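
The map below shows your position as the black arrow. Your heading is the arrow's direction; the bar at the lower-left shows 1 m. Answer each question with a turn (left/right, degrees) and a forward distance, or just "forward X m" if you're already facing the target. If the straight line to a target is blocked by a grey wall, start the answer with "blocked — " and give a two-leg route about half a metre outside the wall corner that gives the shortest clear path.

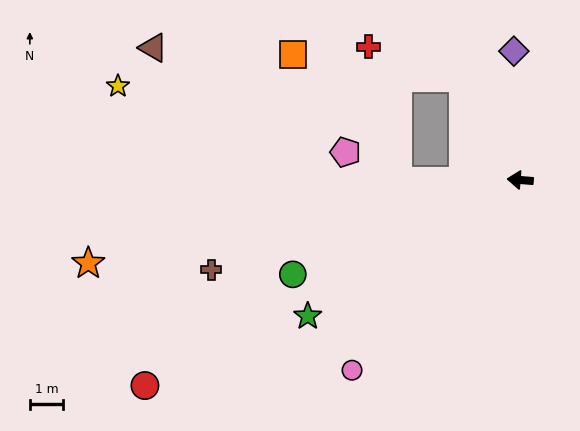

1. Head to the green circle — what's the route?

turn left 27°, forward 7.4 m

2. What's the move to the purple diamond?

turn right 83°, forward 3.9 m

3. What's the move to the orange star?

turn left 16°, forward 13.2 m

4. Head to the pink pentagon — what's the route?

blocked — turn left 5°, forward 3.7 m, then turn right 29°, forward 1.8 m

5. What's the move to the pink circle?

turn left 53°, forward 7.6 m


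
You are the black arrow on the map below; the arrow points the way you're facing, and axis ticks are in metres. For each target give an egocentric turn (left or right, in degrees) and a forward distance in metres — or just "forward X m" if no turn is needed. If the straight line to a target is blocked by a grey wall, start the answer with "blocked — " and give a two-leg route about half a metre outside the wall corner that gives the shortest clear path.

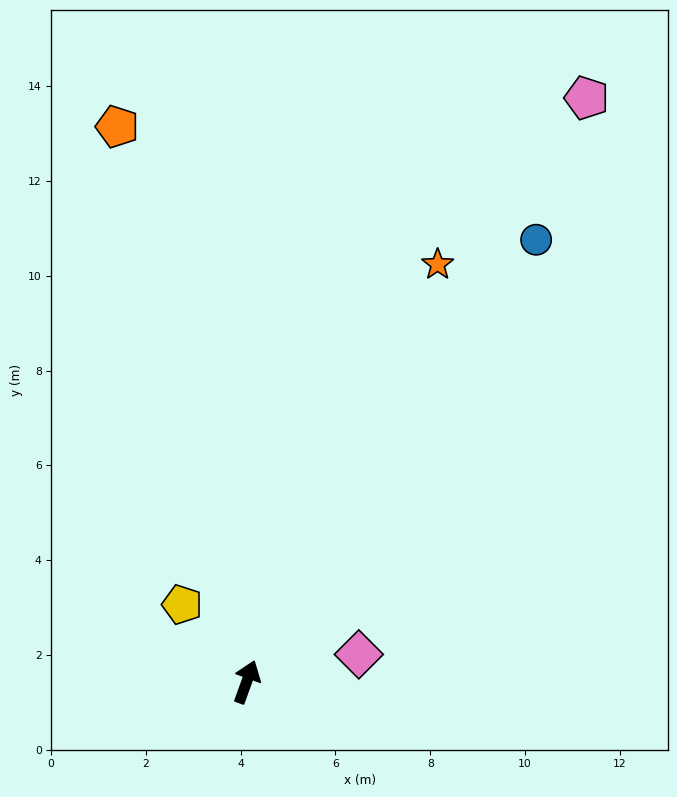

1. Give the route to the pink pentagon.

turn right 10°, forward 14.3 m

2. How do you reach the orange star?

turn right 5°, forward 9.7 m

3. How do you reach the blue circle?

turn right 13°, forward 11.2 m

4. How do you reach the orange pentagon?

turn left 33°, forward 12.0 m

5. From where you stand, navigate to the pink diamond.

turn right 56°, forward 2.4 m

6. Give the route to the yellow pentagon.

turn left 60°, forward 2.1 m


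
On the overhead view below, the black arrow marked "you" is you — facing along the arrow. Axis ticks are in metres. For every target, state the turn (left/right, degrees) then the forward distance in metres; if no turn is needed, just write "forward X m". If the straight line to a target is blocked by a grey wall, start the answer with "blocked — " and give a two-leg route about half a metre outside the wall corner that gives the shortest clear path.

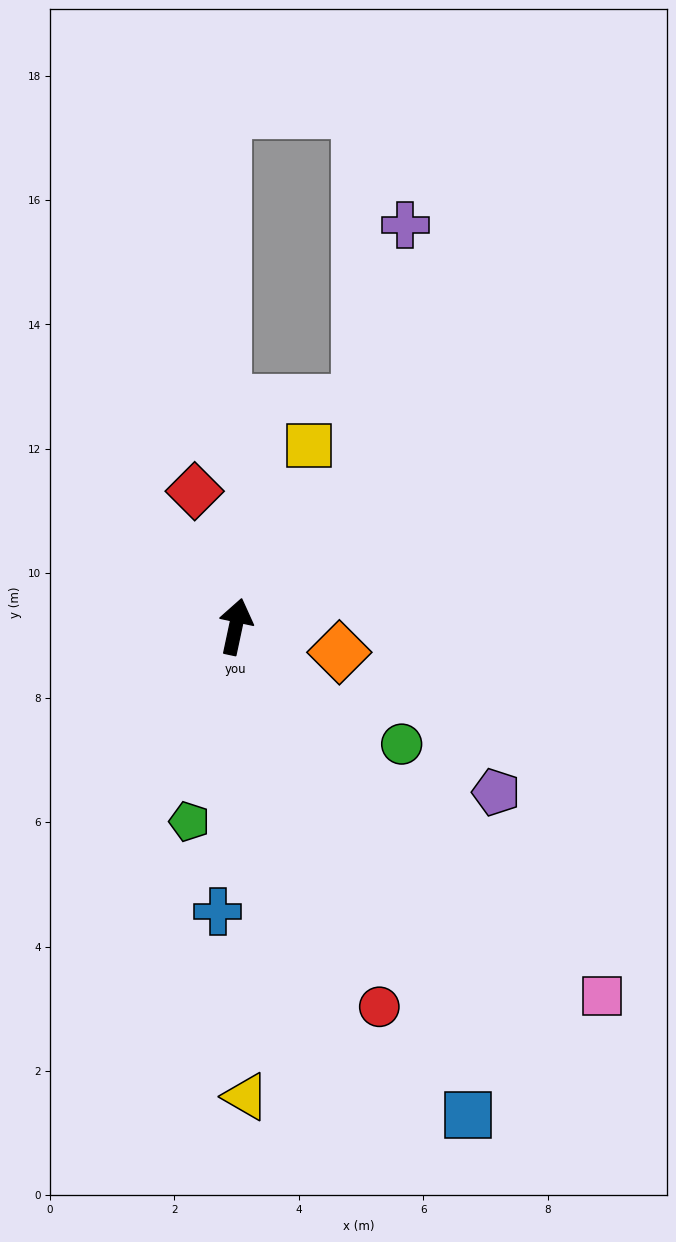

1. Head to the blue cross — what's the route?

turn right 172°, forward 4.6 m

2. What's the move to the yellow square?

turn right 10°, forward 3.1 m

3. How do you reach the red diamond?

turn left 29°, forward 2.3 m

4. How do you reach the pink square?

turn right 123°, forward 8.4 m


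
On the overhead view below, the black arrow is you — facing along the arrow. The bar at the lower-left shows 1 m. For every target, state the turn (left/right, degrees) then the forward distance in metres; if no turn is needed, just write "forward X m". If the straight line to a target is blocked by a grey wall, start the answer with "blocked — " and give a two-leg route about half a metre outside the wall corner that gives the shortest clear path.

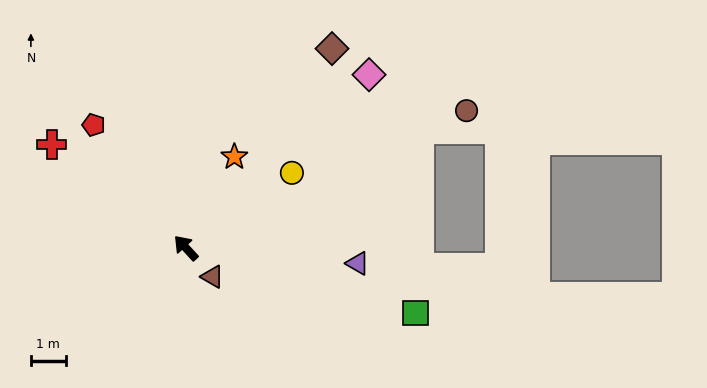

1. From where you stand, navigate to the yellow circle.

turn right 97°, forward 3.7 m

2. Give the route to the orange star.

turn right 71°, forward 3.0 m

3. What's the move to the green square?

turn right 148°, forward 6.8 m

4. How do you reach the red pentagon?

turn right 6°, forward 4.4 m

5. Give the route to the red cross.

turn left 10°, forward 4.8 m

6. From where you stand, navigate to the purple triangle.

turn right 138°, forward 4.9 m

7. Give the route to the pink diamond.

turn right 89°, forward 7.2 m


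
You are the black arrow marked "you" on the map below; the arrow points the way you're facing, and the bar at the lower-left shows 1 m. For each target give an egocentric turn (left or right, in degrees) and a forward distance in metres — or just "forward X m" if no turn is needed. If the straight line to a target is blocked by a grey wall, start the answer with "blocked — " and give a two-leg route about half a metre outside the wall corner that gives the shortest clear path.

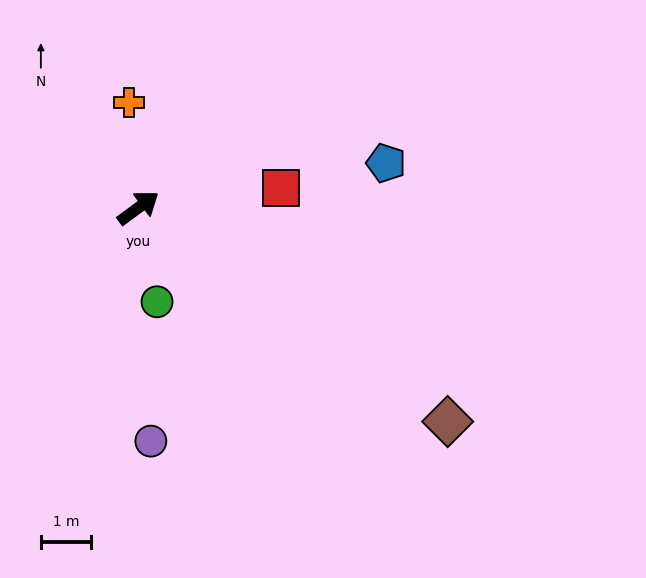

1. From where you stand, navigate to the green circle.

turn right 115°, forward 1.9 m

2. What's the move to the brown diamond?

turn right 71°, forward 7.5 m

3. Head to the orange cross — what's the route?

turn left 59°, forward 2.1 m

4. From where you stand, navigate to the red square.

turn right 28°, forward 2.9 m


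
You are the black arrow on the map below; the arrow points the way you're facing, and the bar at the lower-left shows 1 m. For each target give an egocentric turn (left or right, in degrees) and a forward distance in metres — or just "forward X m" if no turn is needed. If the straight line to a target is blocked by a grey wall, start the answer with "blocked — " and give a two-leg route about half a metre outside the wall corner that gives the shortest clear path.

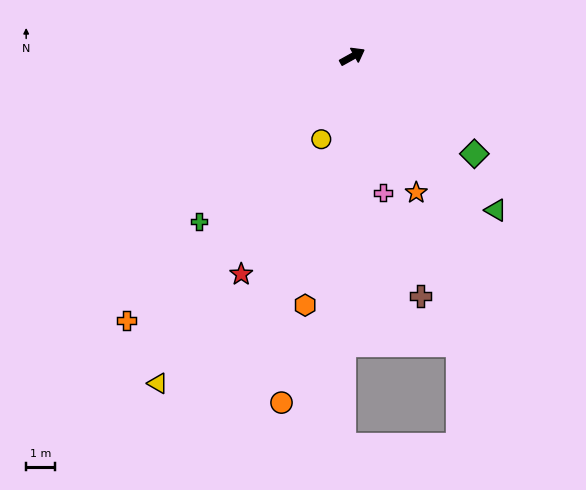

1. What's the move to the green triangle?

turn right 76°, forward 7.3 m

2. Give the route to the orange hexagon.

turn right 130°, forward 8.8 m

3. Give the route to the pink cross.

turn right 106°, forward 4.8 m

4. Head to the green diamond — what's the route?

turn right 68°, forward 5.4 m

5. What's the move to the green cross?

turn right 162°, forward 7.8 m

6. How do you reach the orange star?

turn right 94°, forward 5.2 m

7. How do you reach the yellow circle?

turn right 140°, forward 3.1 m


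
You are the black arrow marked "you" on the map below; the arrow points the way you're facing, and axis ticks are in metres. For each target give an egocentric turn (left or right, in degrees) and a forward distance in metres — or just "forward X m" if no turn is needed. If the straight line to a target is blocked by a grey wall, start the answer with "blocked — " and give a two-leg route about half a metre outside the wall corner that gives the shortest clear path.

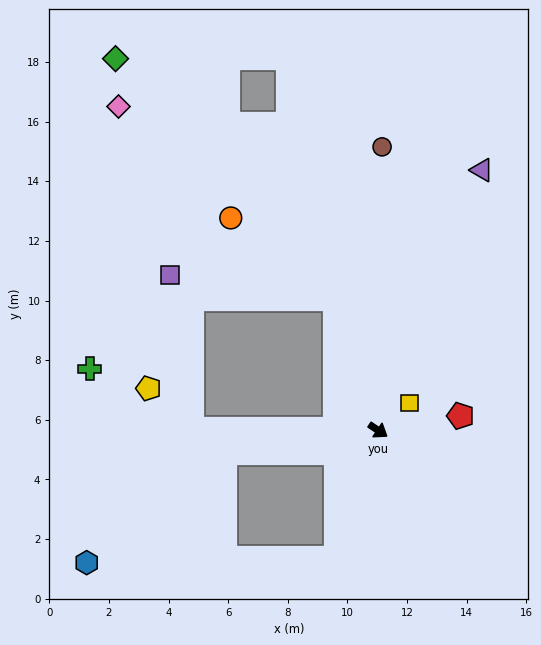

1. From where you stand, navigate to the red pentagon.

turn left 44°, forward 2.8 m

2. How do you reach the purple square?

blocked — turn left 142°, forward 4.6 m, then turn left 64°, forward 5.6 m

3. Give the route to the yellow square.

turn left 75°, forward 1.4 m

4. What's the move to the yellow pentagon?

blocked — turn right 147°, forward 6.3 m, then turn right 43°, forward 2.0 m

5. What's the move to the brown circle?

turn left 123°, forward 9.5 m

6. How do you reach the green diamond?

blocked — turn left 142°, forward 4.6 m, then turn left 24°, forward 10.9 m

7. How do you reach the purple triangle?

turn left 102°, forward 9.4 m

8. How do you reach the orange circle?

blocked — turn left 142°, forward 4.6 m, then turn left 34°, forward 4.4 m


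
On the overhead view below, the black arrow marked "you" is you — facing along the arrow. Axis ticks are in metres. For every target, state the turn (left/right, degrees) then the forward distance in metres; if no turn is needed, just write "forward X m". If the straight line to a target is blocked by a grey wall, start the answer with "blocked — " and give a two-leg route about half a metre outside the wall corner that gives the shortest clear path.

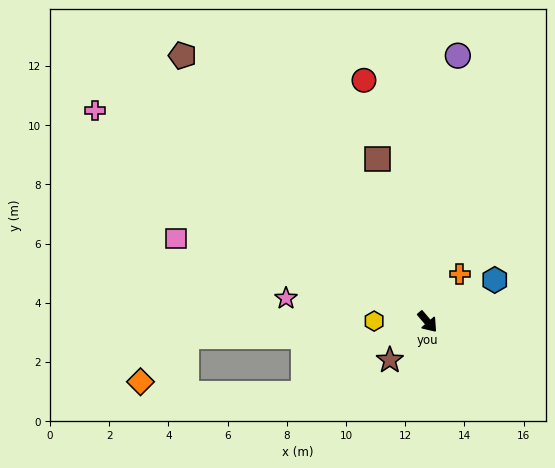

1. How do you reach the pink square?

turn right 149°, forward 9.0 m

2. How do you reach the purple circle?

turn left 133°, forward 9.0 m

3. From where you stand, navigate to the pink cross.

turn right 163°, forward 13.3 m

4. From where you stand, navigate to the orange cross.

turn left 106°, forward 1.9 m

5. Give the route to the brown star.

turn right 85°, forward 1.8 m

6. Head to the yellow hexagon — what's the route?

turn right 131°, forward 1.8 m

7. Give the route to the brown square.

turn left 157°, forward 5.7 m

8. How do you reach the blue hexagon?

turn left 81°, forward 2.7 m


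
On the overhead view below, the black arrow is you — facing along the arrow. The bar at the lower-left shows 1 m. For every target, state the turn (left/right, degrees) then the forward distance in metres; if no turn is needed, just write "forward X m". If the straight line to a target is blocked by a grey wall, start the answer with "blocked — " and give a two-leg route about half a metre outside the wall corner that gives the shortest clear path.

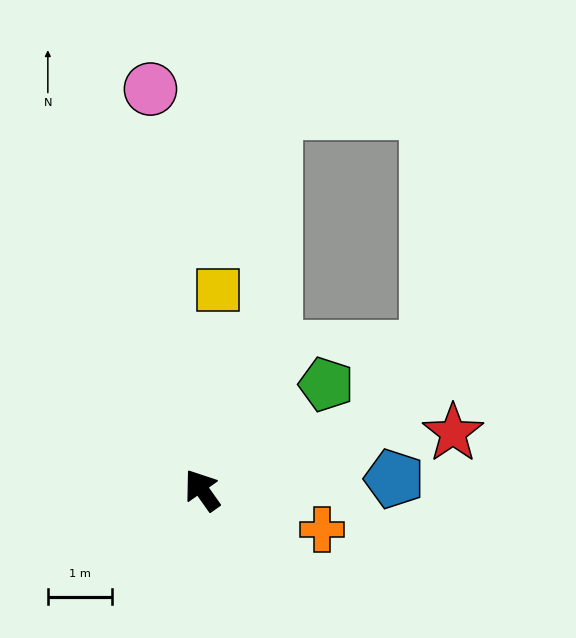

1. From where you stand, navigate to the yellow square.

turn right 40°, forward 3.1 m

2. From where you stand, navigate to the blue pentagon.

turn right 122°, forward 3.0 m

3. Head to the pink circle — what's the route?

turn right 28°, forward 6.3 m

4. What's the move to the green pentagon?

turn right 85°, forward 2.5 m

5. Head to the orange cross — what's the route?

turn right 143°, forward 2.0 m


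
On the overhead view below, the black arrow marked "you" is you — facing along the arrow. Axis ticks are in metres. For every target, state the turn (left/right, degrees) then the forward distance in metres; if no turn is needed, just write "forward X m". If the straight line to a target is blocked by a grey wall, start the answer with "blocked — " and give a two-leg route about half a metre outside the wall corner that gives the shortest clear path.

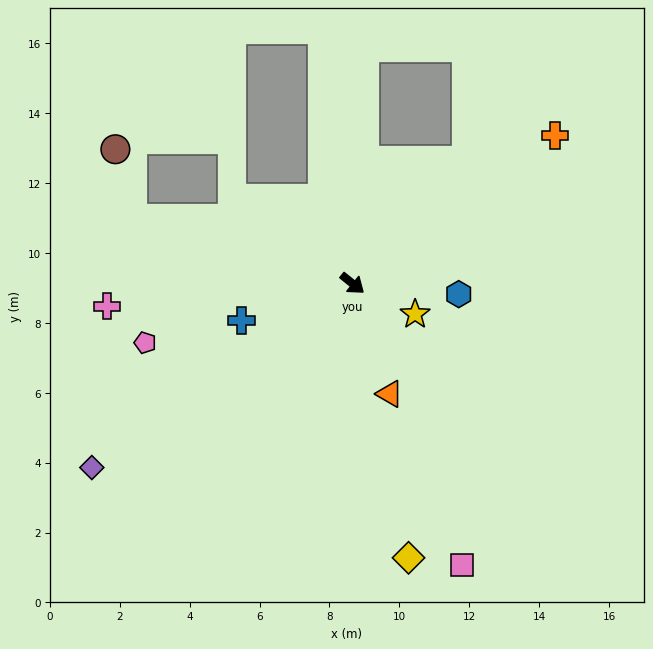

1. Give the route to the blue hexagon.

turn left 33°, forward 3.1 m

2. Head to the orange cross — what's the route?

turn left 75°, forward 7.2 m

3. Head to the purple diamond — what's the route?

turn right 106°, forward 9.1 m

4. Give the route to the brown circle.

blocked — turn right 158°, forward 6.6 m, then turn right 59°, forward 2.0 m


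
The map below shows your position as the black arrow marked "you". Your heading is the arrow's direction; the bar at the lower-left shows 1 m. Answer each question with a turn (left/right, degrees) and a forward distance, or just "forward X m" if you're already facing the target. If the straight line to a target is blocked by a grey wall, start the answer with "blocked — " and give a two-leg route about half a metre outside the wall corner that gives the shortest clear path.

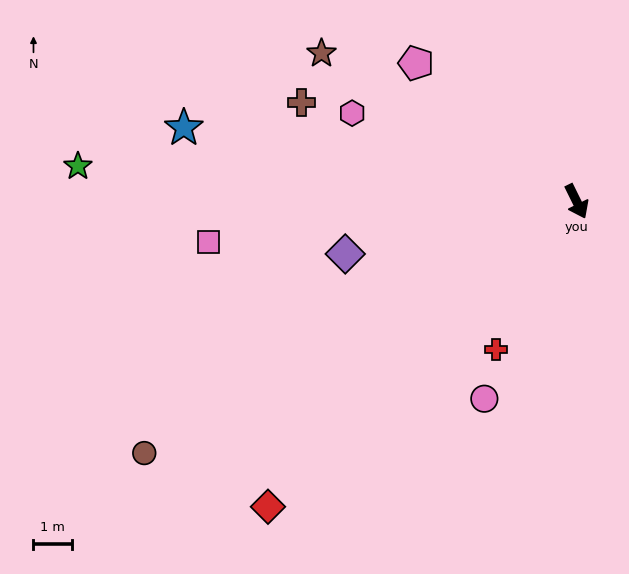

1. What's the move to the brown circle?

turn right 86°, forward 13.0 m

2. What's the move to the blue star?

turn right 127°, forward 10.3 m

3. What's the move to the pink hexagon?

turn right 138°, forward 6.2 m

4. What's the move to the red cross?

turn right 55°, forward 4.4 m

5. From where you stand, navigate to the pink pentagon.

turn right 157°, forward 5.5 m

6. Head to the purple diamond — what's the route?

turn right 103°, forward 6.1 m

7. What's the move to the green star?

turn right 120°, forward 12.9 m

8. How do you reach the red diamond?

turn right 72°, forward 11.2 m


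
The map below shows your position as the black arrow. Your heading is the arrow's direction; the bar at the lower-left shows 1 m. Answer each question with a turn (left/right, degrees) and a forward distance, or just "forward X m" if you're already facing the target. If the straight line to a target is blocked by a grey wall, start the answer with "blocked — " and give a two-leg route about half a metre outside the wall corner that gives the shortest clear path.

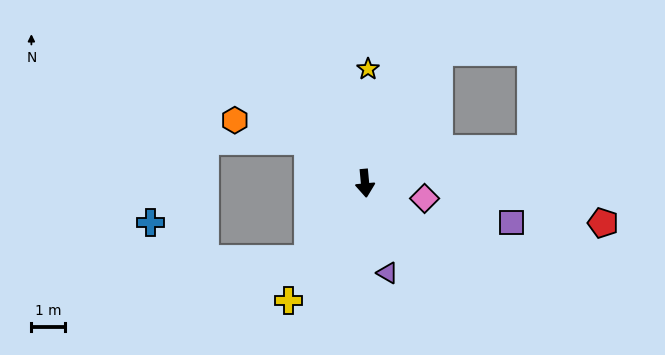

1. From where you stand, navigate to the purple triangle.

turn left 9°, forward 2.7 m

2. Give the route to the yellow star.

turn left 173°, forward 3.4 m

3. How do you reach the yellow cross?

turn right 38°, forward 4.1 m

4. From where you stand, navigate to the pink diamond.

turn left 70°, forward 1.8 m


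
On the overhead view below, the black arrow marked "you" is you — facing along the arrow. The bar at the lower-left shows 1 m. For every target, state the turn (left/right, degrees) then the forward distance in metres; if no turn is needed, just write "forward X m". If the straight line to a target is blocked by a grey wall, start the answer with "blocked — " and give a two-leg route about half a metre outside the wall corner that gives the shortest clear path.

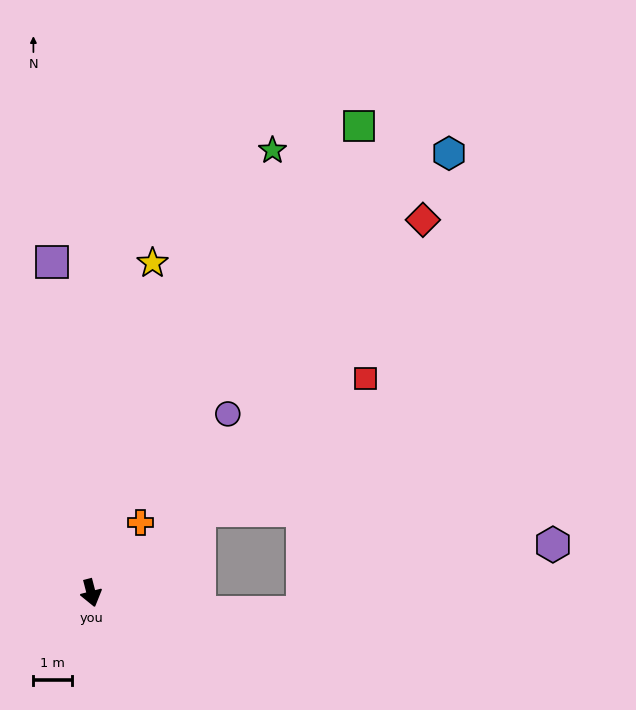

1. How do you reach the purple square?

turn left 172°, forward 8.7 m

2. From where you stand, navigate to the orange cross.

turn left 130°, forward 2.2 m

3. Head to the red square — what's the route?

turn left 114°, forward 9.0 m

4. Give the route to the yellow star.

turn left 155°, forward 8.7 m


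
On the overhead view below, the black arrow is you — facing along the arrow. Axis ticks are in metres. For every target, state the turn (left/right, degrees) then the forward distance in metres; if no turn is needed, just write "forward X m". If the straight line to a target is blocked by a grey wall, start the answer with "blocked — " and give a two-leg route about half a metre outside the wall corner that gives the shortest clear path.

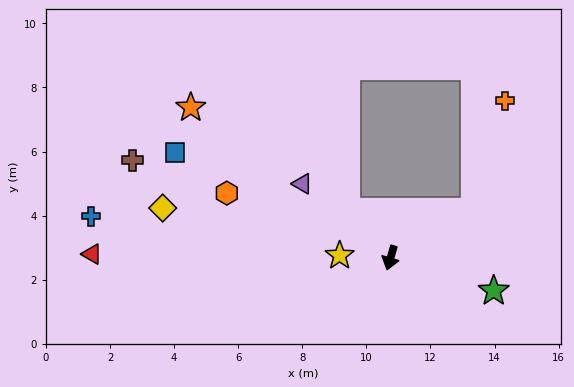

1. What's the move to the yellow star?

turn right 76°, forward 1.6 m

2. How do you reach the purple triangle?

turn right 114°, forward 3.6 m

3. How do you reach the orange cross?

blocked — turn left 135°, forward 3.0 m, then turn left 46°, forward 3.6 m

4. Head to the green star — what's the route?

turn left 89°, forward 3.4 m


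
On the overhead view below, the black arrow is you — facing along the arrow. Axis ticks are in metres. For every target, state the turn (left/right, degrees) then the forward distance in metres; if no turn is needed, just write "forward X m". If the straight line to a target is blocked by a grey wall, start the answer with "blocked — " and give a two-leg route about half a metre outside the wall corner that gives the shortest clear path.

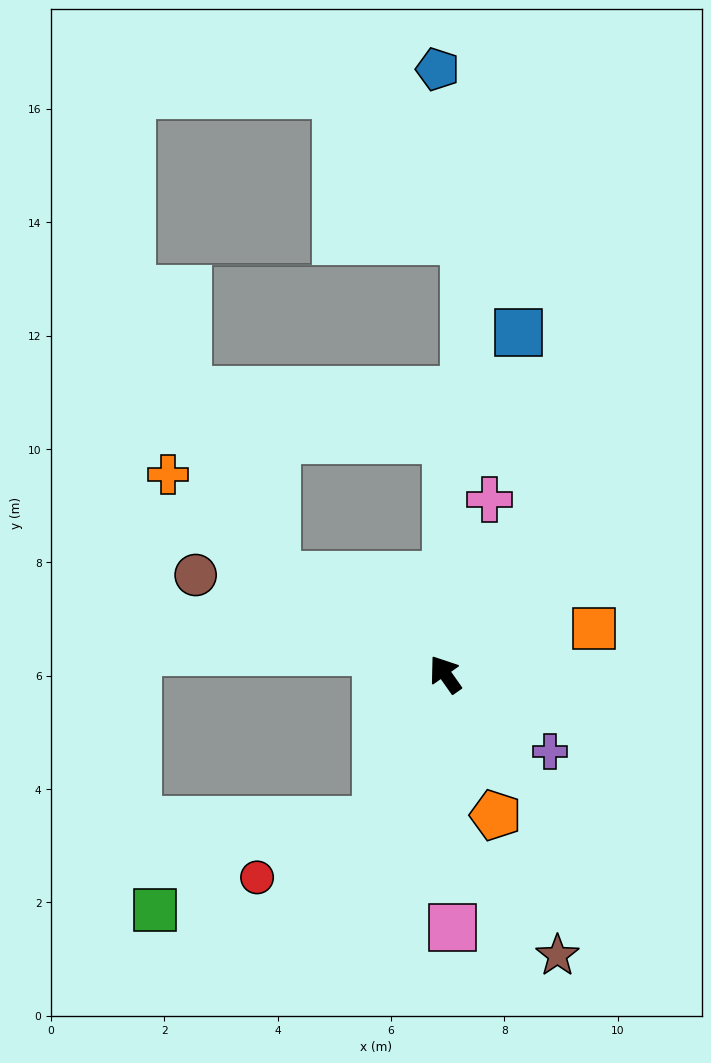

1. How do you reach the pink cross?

turn right 49°, forward 3.2 m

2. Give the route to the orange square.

turn right 108°, forward 2.7 m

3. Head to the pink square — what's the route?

turn left 146°, forward 4.5 m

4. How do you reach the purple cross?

turn right 162°, forward 2.3 m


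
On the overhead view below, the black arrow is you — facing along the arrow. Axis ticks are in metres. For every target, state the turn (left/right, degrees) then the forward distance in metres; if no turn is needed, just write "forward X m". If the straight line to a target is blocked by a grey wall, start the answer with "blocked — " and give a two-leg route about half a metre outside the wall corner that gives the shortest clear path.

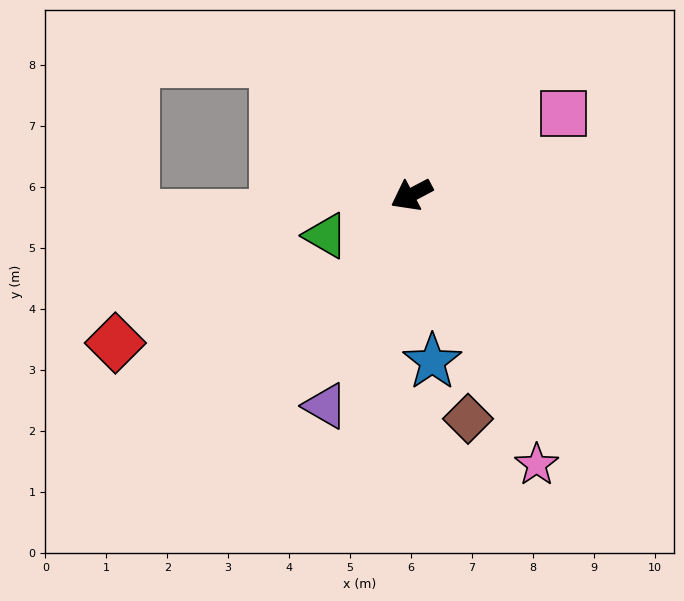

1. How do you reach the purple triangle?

turn left 40°, forward 3.7 m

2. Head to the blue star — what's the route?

turn left 69°, forward 2.8 m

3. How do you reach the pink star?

turn left 87°, forward 4.9 m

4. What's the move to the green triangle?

turn right 2°, forward 1.6 m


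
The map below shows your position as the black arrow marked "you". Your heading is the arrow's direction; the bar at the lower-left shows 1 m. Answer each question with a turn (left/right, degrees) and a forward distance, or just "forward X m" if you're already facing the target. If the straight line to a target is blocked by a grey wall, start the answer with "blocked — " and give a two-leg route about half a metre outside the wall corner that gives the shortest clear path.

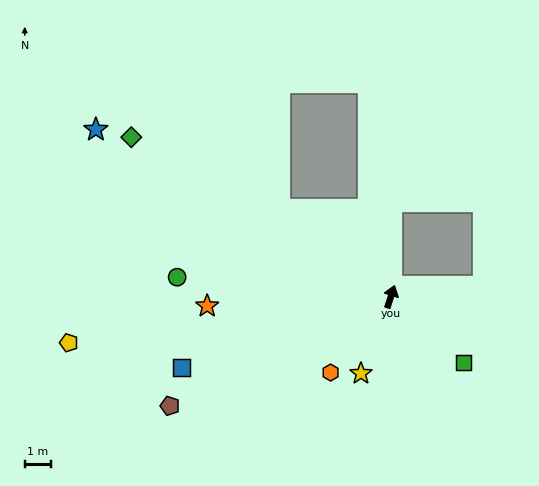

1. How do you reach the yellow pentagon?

turn left 116°, forward 12.3 m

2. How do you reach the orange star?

turn left 111°, forward 6.9 m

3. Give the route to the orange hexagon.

turn left 159°, forward 3.6 m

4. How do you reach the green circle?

turn left 103°, forward 8.1 m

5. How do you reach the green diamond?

turn left 76°, forward 11.5 m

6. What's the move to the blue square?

turn left 127°, forward 8.3 m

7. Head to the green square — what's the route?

turn right 114°, forward 3.7 m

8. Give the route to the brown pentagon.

turn left 134°, forward 9.3 m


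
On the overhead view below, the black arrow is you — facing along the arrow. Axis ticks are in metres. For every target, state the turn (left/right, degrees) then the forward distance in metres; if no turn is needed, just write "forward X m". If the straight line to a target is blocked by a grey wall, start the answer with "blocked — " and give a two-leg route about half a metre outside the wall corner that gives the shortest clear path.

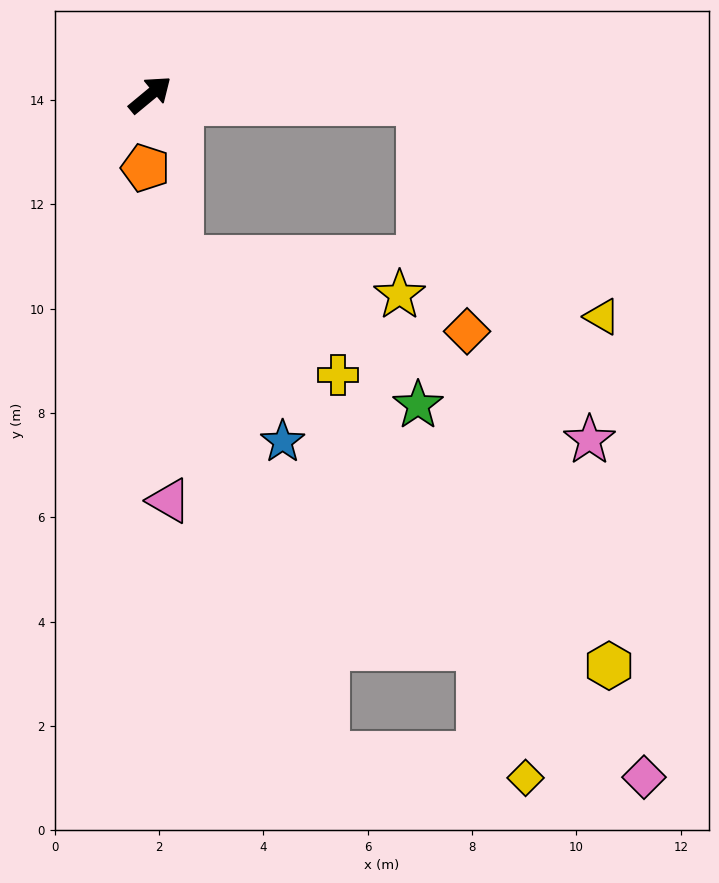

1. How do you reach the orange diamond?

blocked — turn right 41°, forward 5.1 m, then turn right 77°, forward 4.5 m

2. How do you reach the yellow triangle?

blocked — turn right 41°, forward 5.1 m, then turn right 48°, forward 5.4 m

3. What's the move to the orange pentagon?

turn right 133°, forward 1.4 m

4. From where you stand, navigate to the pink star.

blocked — turn right 41°, forward 5.1 m, then turn right 62°, forward 7.2 m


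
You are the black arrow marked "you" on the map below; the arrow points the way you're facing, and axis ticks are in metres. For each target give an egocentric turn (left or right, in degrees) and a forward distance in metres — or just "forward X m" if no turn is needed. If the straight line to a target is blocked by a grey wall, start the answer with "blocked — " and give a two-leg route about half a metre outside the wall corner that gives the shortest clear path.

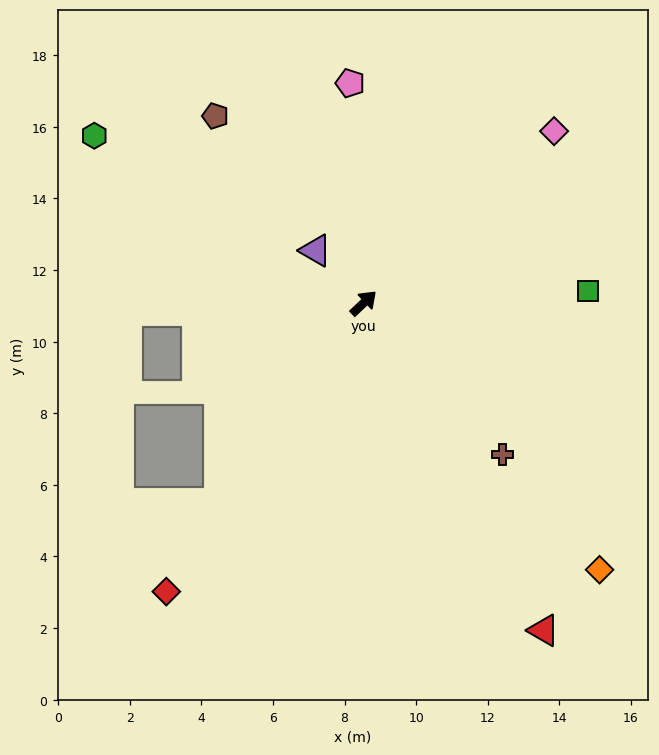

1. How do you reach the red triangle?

turn right 105°, forward 10.4 m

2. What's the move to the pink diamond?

forward 7.2 m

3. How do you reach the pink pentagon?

turn left 50°, forward 6.2 m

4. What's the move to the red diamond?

turn right 168°, forward 9.8 m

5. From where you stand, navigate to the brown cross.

turn right 91°, forward 5.7 m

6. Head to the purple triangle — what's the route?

turn left 89°, forward 2.0 m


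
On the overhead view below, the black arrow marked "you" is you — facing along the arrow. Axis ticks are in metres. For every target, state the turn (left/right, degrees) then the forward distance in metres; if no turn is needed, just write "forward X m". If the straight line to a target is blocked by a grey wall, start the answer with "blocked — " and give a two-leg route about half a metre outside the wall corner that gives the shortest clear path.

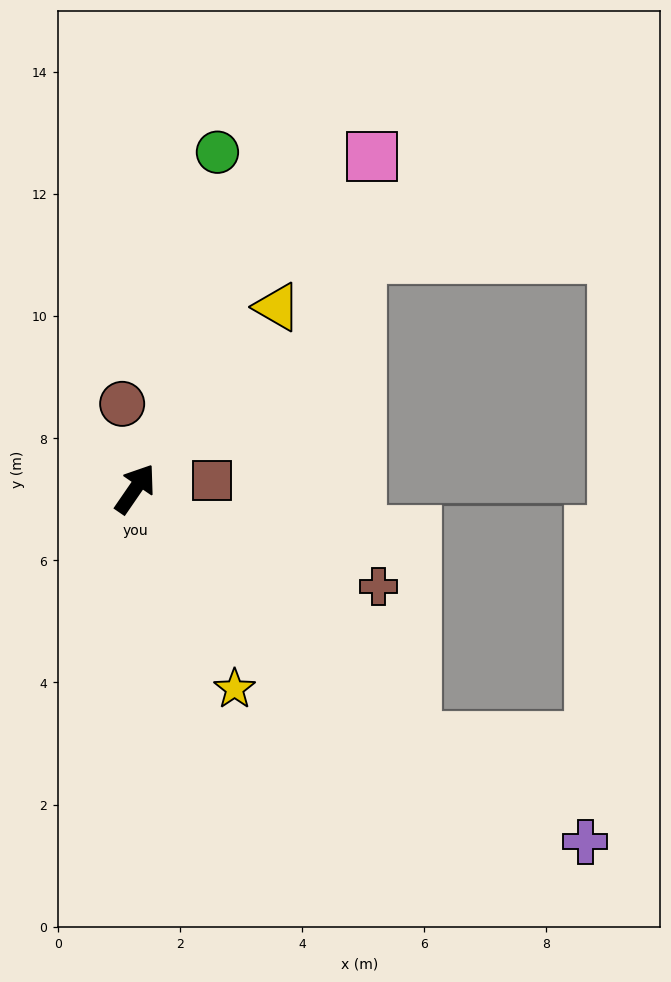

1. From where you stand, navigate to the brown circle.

turn left 43°, forward 1.4 m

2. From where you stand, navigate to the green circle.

turn left 21°, forward 5.7 m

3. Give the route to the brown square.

turn right 49°, forward 1.3 m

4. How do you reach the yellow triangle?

turn right 3°, forward 3.8 m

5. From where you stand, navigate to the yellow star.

turn right 119°, forward 3.7 m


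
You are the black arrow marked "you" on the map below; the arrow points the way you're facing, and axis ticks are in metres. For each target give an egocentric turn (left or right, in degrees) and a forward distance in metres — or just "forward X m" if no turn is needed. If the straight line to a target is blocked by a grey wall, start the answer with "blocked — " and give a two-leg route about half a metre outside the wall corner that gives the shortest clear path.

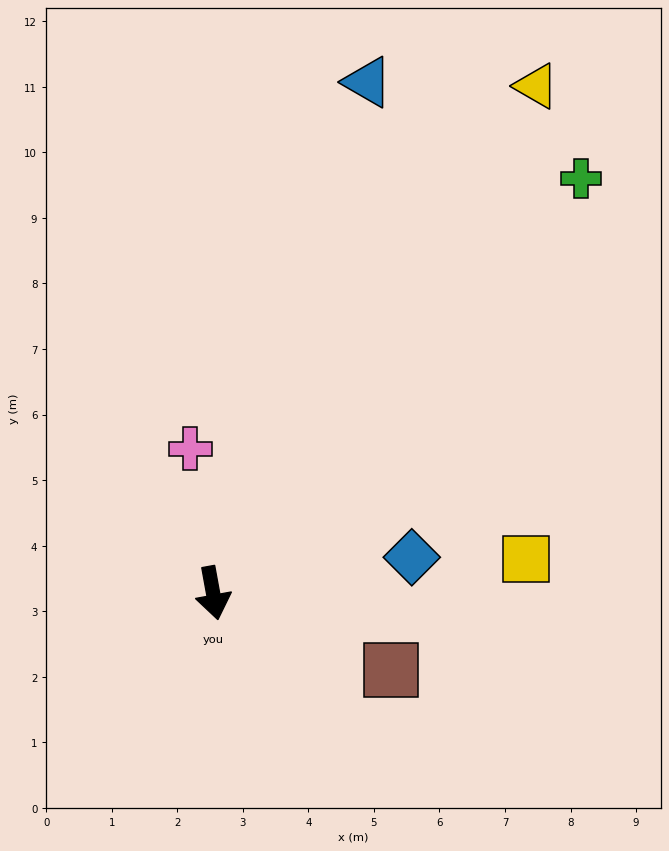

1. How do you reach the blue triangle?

turn left 153°, forward 8.1 m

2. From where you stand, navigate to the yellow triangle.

turn left 137°, forward 9.2 m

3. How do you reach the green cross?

turn left 128°, forward 8.5 m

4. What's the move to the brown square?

turn left 56°, forward 3.0 m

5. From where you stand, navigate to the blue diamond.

turn left 90°, forward 3.1 m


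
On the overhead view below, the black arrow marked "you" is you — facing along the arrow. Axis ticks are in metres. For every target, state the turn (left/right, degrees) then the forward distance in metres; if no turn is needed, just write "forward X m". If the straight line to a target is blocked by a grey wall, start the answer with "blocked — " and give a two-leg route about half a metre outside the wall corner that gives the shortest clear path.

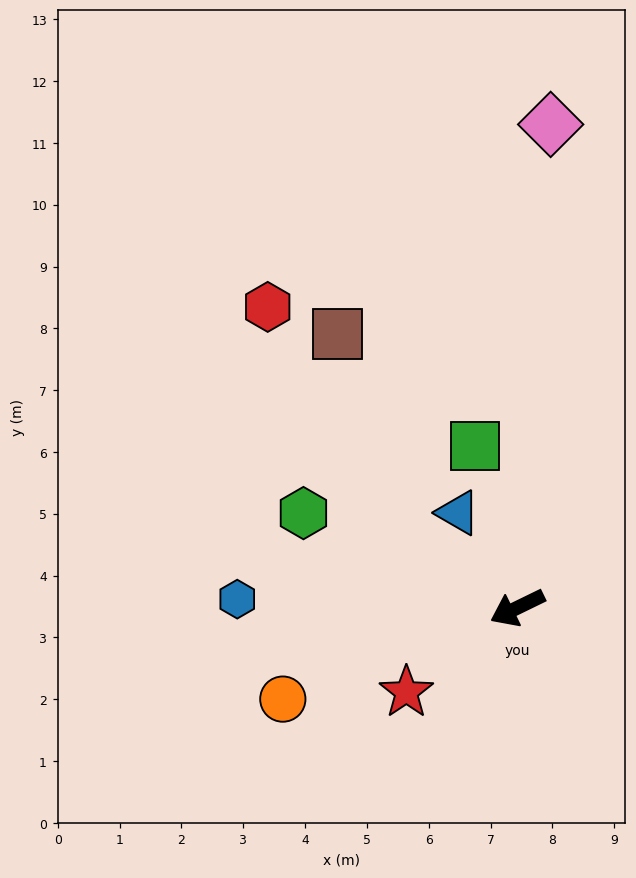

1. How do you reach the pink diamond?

turn right 120°, forward 7.8 m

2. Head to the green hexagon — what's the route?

turn right 50°, forward 3.8 m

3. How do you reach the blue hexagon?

turn right 28°, forward 4.5 m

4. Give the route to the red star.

turn left 11°, forward 2.3 m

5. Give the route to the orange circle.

turn right 5°, forward 4.1 m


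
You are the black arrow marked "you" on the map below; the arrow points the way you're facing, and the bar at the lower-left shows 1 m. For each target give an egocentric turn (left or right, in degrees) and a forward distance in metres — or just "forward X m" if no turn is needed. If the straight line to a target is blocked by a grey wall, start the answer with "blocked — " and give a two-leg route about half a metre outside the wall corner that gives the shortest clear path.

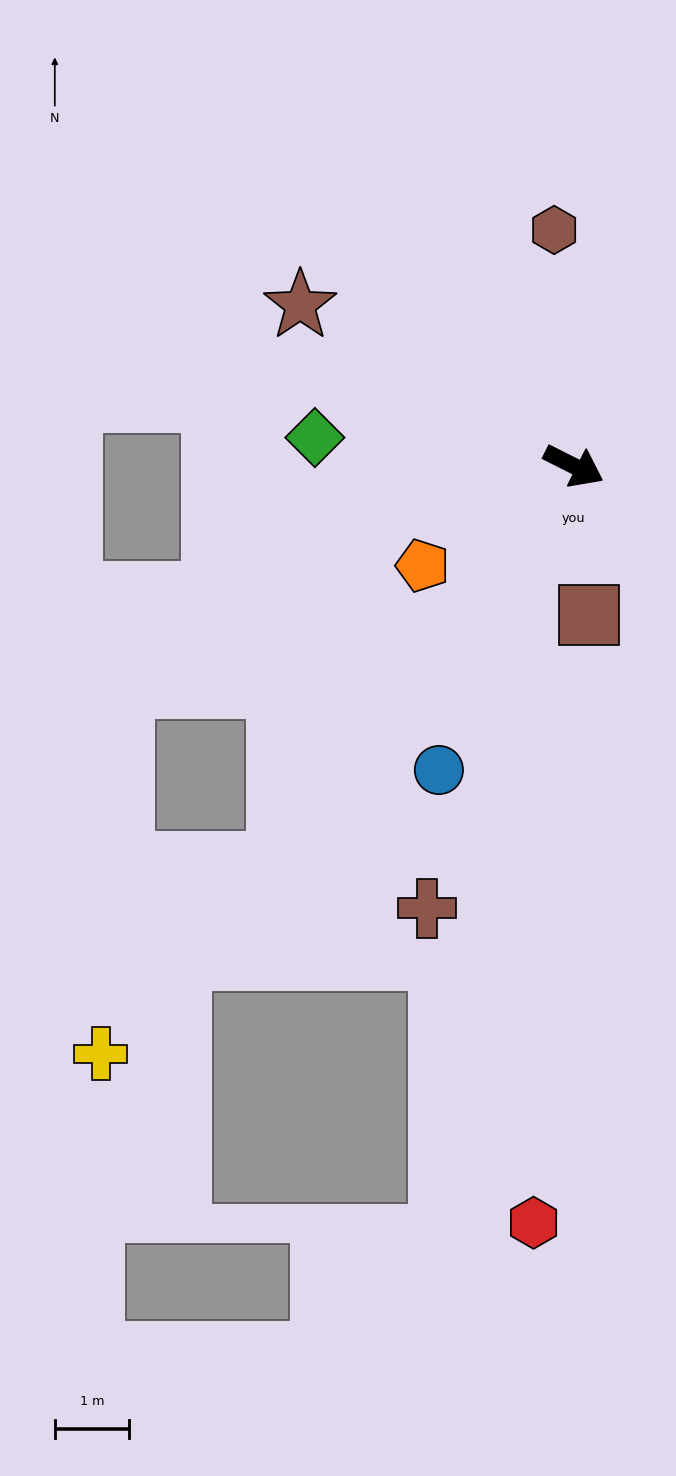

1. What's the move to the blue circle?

turn right 87°, forward 4.5 m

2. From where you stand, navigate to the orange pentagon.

turn right 120°, forward 2.4 m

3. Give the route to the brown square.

turn right 57°, forward 2.0 m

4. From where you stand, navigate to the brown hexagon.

turn left 121°, forward 3.2 m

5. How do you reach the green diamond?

turn right 160°, forward 3.5 m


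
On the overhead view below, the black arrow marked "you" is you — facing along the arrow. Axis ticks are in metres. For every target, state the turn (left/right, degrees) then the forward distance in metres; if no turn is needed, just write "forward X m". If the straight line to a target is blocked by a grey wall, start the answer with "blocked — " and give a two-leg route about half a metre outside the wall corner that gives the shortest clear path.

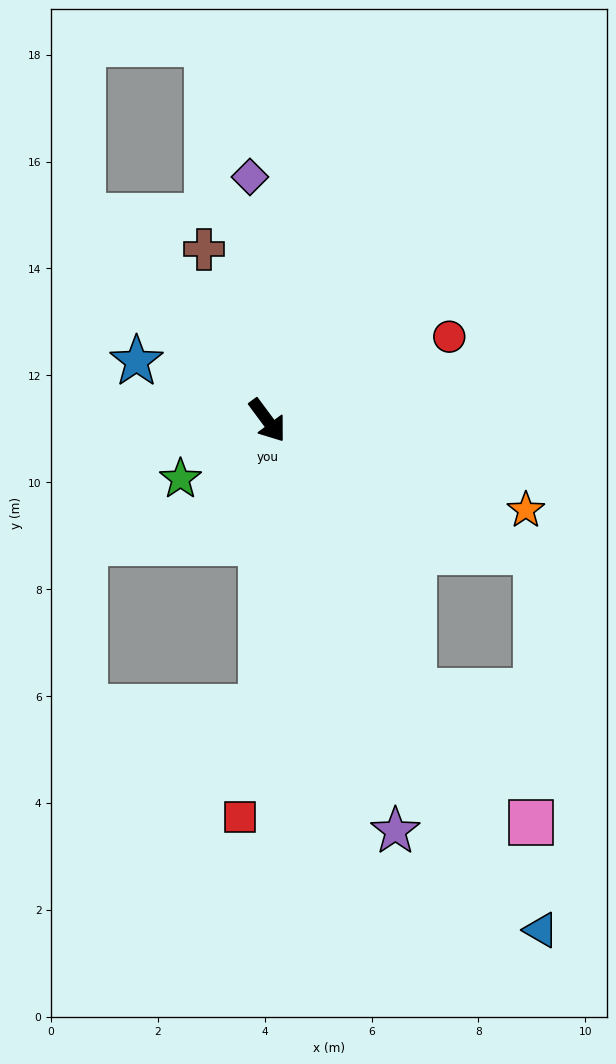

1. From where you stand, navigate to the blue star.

turn right 151°, forward 2.7 m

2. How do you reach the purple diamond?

turn left 148°, forward 4.6 m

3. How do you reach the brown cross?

turn left 164°, forward 3.4 m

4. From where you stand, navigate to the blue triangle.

turn right 8°, forward 10.8 m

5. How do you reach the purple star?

turn right 19°, forward 8.0 m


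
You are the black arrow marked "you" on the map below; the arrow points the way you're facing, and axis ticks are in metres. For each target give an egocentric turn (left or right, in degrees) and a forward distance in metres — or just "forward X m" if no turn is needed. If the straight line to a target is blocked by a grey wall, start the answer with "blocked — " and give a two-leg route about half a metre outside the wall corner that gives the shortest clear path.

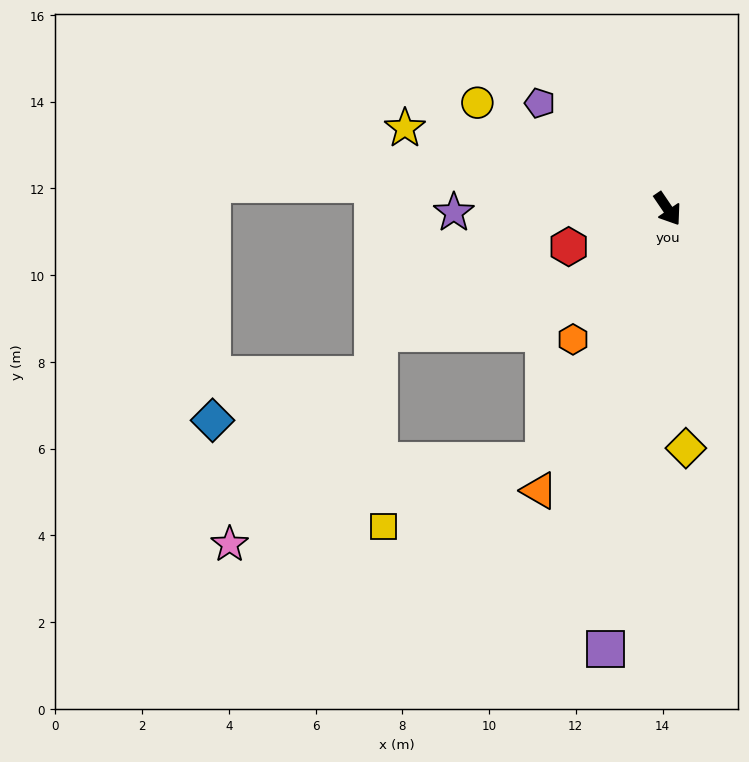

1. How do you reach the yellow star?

turn right 141°, forward 6.3 m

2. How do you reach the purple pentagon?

turn right 164°, forward 3.8 m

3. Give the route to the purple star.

turn right 123°, forward 4.9 m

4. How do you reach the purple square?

turn right 42°, forward 10.2 m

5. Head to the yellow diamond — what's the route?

turn right 30°, forward 5.5 m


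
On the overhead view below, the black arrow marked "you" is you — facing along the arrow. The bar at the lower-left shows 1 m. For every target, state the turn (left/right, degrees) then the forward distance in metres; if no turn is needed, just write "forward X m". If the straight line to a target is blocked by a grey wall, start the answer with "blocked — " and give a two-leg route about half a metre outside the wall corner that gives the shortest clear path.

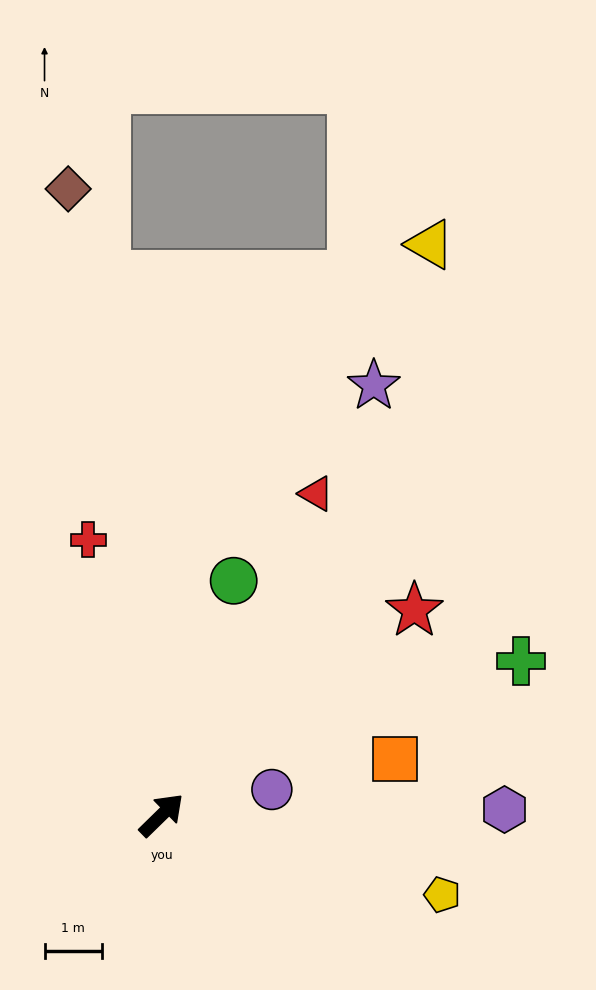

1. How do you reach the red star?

turn right 5°, forward 5.6 m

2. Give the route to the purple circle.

turn right 31°, forward 2.0 m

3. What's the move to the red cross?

turn left 61°, forward 4.9 m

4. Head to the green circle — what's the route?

turn left 29°, forward 4.2 m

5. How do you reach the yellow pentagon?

turn right 60°, forward 5.1 m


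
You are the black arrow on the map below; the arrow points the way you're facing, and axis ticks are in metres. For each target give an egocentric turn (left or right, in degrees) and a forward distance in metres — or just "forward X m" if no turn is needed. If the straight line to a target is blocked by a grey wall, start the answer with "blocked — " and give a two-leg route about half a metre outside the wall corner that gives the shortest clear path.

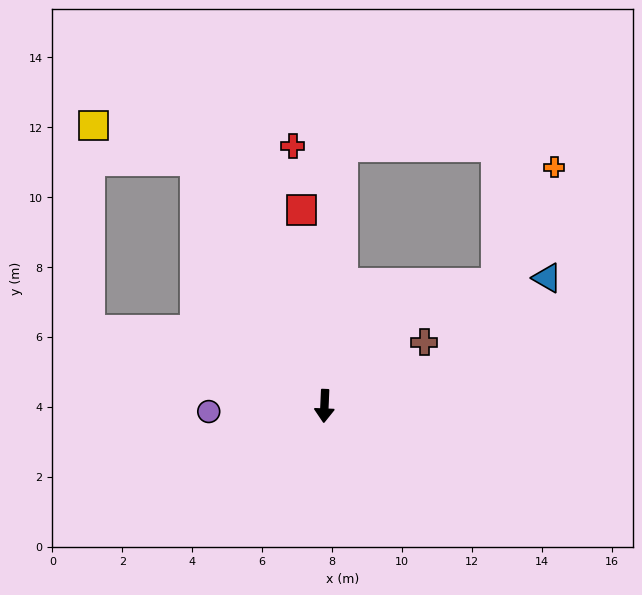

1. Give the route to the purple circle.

turn right 85°, forward 3.3 m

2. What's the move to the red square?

turn right 171°, forward 5.6 m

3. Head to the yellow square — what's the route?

blocked — turn right 150°, forward 7.9 m, then turn left 43°, forward 3.1 m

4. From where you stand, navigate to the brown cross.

turn left 125°, forward 3.4 m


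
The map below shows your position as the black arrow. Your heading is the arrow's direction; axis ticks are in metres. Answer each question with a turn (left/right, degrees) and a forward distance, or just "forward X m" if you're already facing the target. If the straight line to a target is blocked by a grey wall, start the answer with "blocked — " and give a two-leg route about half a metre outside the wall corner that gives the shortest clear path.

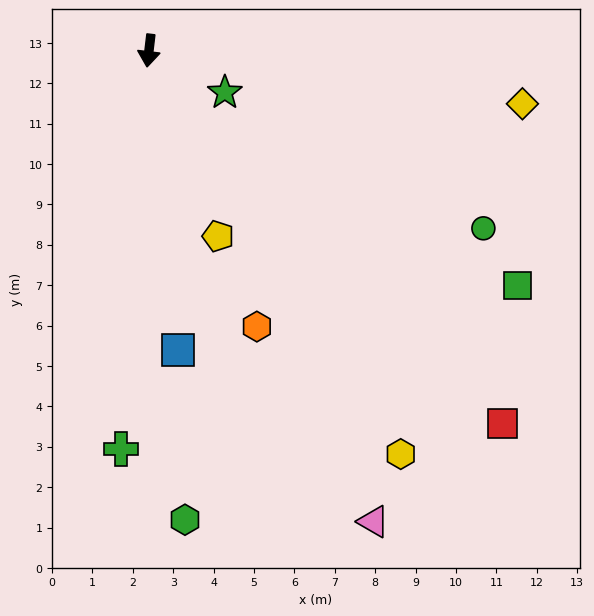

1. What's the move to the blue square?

turn left 12°, forward 7.4 m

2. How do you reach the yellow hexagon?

turn left 39°, forward 11.8 m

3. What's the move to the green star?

turn left 68°, forward 2.1 m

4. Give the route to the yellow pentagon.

turn left 27°, forward 4.9 m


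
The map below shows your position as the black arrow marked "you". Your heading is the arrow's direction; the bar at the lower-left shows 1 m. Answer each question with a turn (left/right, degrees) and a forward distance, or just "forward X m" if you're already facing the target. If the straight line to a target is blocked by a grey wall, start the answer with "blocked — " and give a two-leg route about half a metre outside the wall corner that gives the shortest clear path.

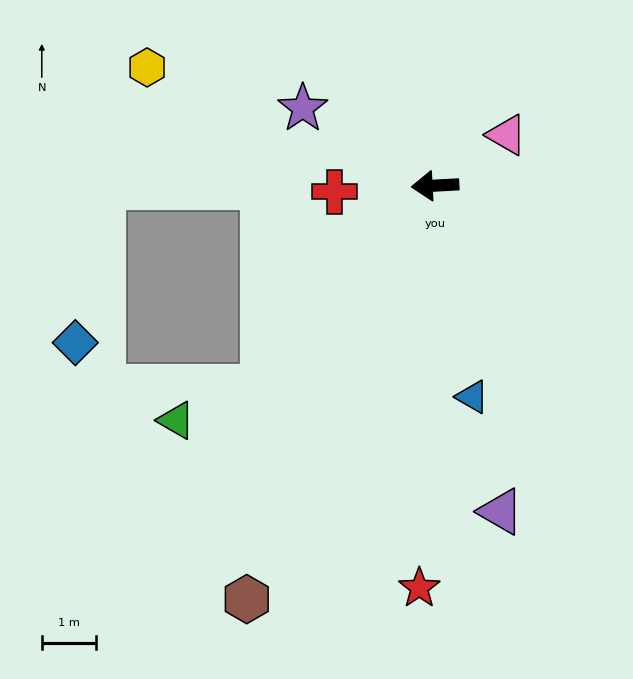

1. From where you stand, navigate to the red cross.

forward 1.8 m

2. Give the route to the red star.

turn left 85°, forward 7.4 m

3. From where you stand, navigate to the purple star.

turn right 33°, forward 2.8 m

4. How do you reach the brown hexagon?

turn left 62°, forward 8.3 m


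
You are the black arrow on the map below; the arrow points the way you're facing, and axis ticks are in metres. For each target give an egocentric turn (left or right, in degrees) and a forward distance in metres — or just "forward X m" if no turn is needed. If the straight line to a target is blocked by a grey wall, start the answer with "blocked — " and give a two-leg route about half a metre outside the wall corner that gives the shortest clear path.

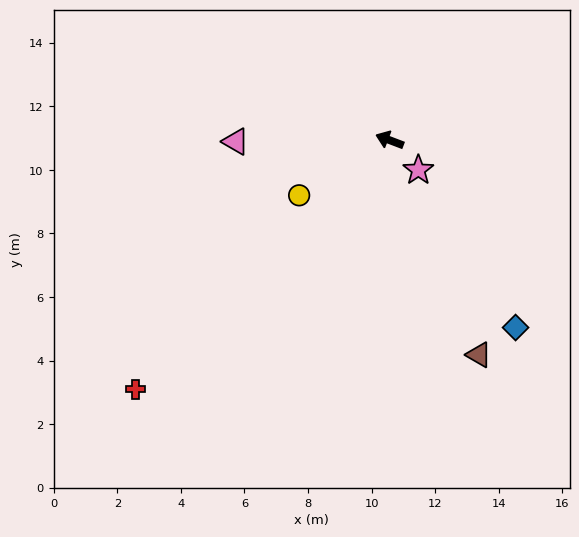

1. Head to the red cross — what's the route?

turn left 65°, forward 11.2 m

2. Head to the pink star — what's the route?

turn left 155°, forward 1.3 m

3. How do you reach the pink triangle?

turn left 21°, forward 4.8 m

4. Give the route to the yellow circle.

turn left 52°, forward 3.3 m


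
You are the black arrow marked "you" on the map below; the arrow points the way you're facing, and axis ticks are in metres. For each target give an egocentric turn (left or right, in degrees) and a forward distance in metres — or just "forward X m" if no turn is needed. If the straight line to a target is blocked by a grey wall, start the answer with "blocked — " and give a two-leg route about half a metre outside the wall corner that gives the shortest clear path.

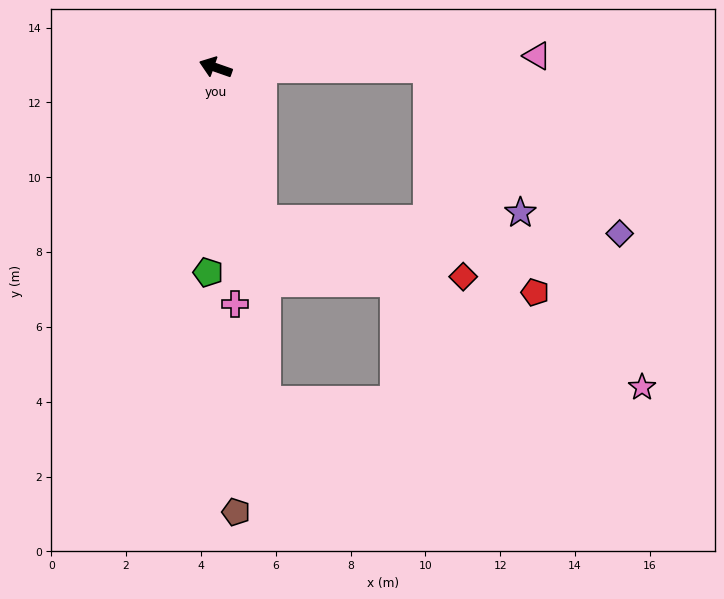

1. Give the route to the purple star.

blocked — turn right 161°, forward 5.7 m, then turn right 58°, forward 4.6 m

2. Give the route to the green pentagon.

turn left 107°, forward 5.5 m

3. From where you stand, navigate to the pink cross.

turn left 114°, forward 6.3 m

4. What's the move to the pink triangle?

turn right 159°, forward 8.6 m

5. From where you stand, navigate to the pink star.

blocked — turn left 126°, forward 4.3 m, then turn left 50°, forward 11.1 m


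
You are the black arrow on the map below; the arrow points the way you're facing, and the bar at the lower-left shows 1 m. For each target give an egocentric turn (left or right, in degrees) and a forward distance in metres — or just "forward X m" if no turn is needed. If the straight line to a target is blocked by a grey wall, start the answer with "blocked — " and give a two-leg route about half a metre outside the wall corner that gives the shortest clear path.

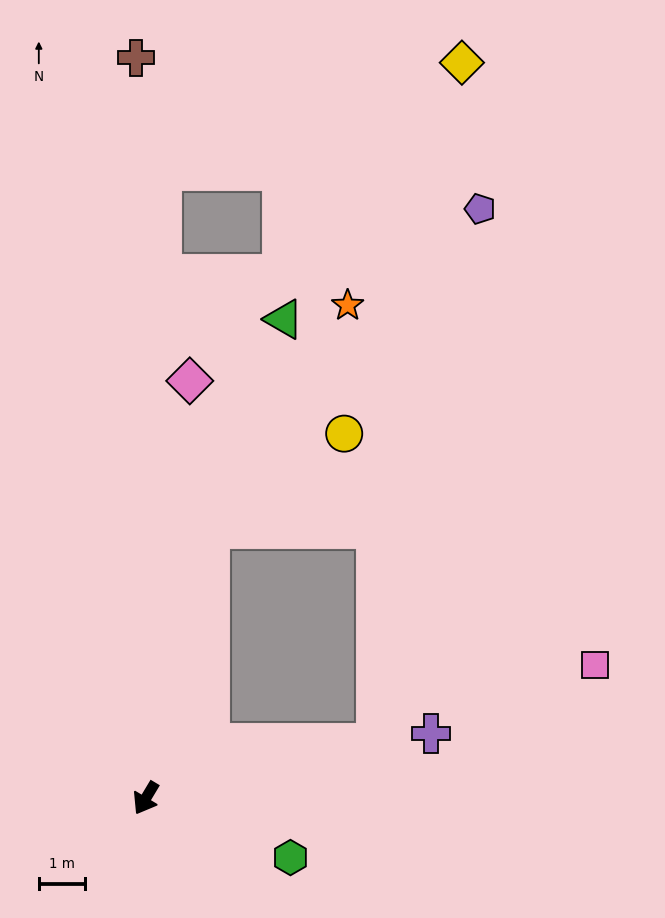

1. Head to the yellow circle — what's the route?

blocked — turn right 163°, forward 5.9 m, then turn right 41°, forward 3.5 m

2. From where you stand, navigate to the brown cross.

turn right 148°, forward 15.9 m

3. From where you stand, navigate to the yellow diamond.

blocked — turn left 134°, forward 5.1 m, then turn left 70°, forward 14.7 m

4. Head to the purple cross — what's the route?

turn left 134°, forward 6.3 m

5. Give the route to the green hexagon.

turn left 99°, forward 3.4 m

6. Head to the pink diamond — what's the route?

turn right 155°, forward 9.0 m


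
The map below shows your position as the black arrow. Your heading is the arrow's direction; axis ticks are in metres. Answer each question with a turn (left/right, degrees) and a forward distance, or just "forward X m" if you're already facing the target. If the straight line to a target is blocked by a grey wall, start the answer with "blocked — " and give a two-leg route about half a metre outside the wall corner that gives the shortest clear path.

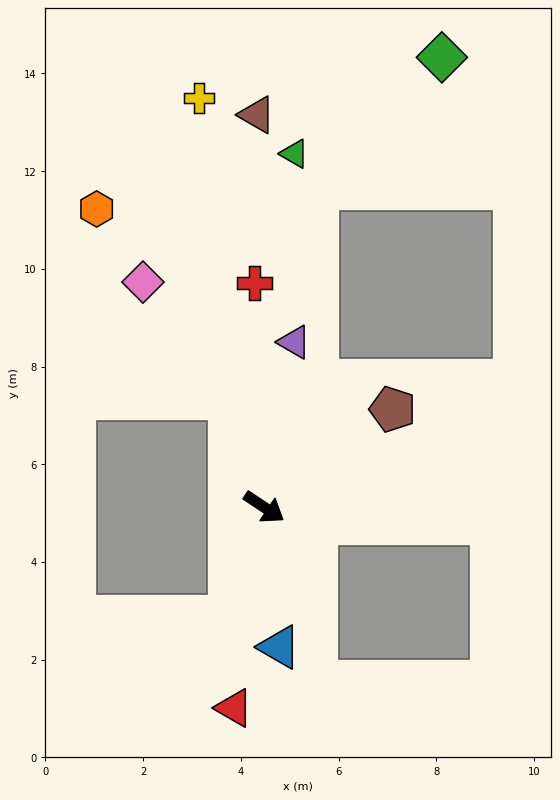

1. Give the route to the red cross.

turn left 126°, forward 4.6 m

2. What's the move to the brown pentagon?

turn left 71°, forward 3.3 m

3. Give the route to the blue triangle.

turn right 50°, forward 2.9 m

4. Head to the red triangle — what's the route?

turn right 65°, forward 4.2 m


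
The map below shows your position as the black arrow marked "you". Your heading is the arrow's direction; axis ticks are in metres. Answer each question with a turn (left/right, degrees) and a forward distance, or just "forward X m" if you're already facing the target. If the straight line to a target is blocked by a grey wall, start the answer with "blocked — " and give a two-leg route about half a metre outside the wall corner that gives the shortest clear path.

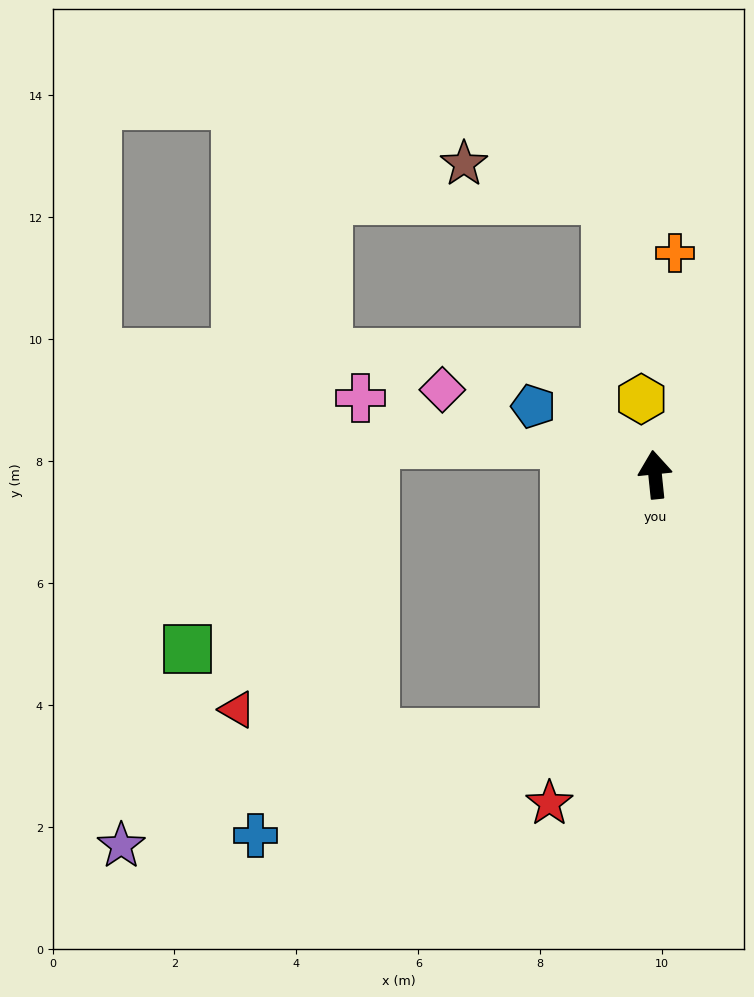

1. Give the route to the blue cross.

blocked — turn left 155°, forward 4.5 m, then turn right 53°, forward 5.4 m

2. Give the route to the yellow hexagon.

turn left 4°, forward 1.3 m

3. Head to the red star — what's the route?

turn left 156°, forward 5.7 m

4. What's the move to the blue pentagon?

turn left 55°, forward 2.3 m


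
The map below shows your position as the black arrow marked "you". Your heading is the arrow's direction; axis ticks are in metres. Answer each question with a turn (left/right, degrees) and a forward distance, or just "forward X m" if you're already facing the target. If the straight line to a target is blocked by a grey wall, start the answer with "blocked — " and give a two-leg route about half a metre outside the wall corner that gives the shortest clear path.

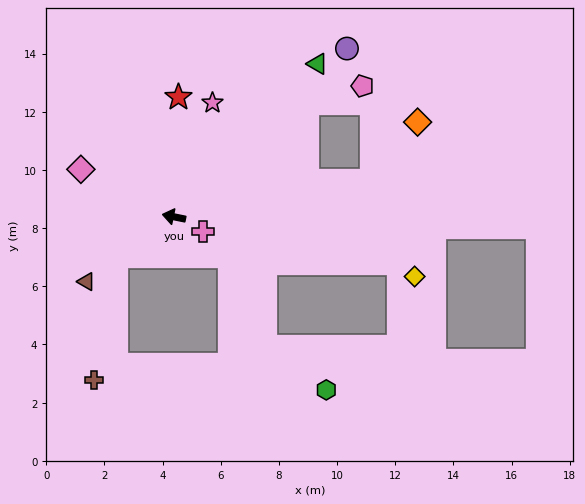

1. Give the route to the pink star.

turn right 97°, forward 4.1 m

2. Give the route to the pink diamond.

turn right 15°, forward 3.6 m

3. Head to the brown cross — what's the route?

blocked — turn left 46°, forward 2.4 m, then turn left 45°, forward 4.3 m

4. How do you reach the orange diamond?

blocked — turn right 158°, forward 6.9 m, then turn left 42°, forward 2.5 m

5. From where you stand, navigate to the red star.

turn right 81°, forward 4.1 m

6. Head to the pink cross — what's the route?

turn left 165°, forward 1.1 m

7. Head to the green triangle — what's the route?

turn right 122°, forward 7.2 m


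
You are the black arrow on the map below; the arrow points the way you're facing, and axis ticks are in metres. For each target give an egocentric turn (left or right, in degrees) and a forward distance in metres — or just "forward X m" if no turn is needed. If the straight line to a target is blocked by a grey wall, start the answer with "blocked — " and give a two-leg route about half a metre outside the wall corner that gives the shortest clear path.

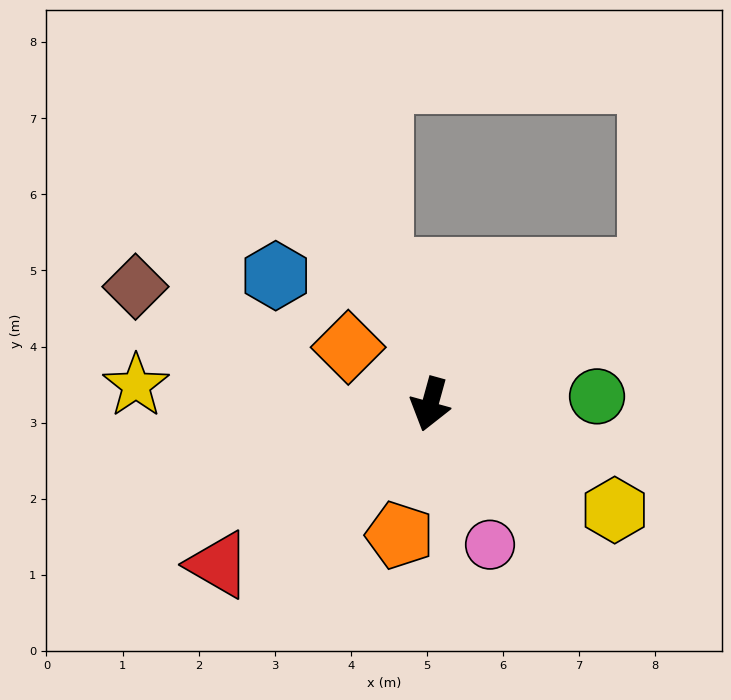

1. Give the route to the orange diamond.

turn right 109°, forward 1.3 m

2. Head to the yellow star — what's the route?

turn right 78°, forward 3.9 m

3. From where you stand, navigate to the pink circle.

turn left 39°, forward 2.0 m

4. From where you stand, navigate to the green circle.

turn left 108°, forward 2.2 m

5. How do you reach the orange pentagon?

turn left 2°, forward 1.8 m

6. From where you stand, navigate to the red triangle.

turn right 37°, forward 3.5 m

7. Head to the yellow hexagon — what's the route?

turn left 76°, forward 2.8 m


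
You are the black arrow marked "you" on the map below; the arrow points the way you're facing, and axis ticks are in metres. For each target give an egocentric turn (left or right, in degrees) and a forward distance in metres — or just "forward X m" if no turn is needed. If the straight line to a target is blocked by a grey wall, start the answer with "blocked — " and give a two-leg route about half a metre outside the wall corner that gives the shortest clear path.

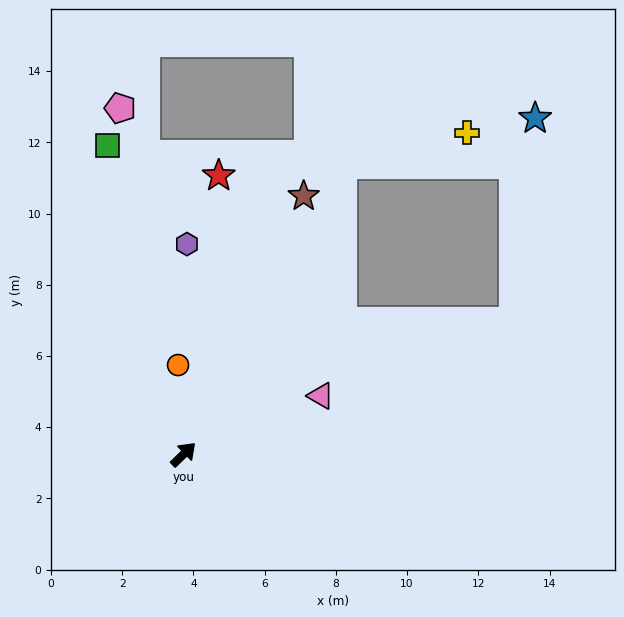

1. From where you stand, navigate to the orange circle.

turn left 49°, forward 2.5 m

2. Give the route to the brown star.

turn left 21°, forward 8.0 m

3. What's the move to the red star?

turn left 39°, forward 7.9 m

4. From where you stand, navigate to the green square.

turn left 60°, forward 8.9 m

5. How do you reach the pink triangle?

turn right 21°, forward 4.2 m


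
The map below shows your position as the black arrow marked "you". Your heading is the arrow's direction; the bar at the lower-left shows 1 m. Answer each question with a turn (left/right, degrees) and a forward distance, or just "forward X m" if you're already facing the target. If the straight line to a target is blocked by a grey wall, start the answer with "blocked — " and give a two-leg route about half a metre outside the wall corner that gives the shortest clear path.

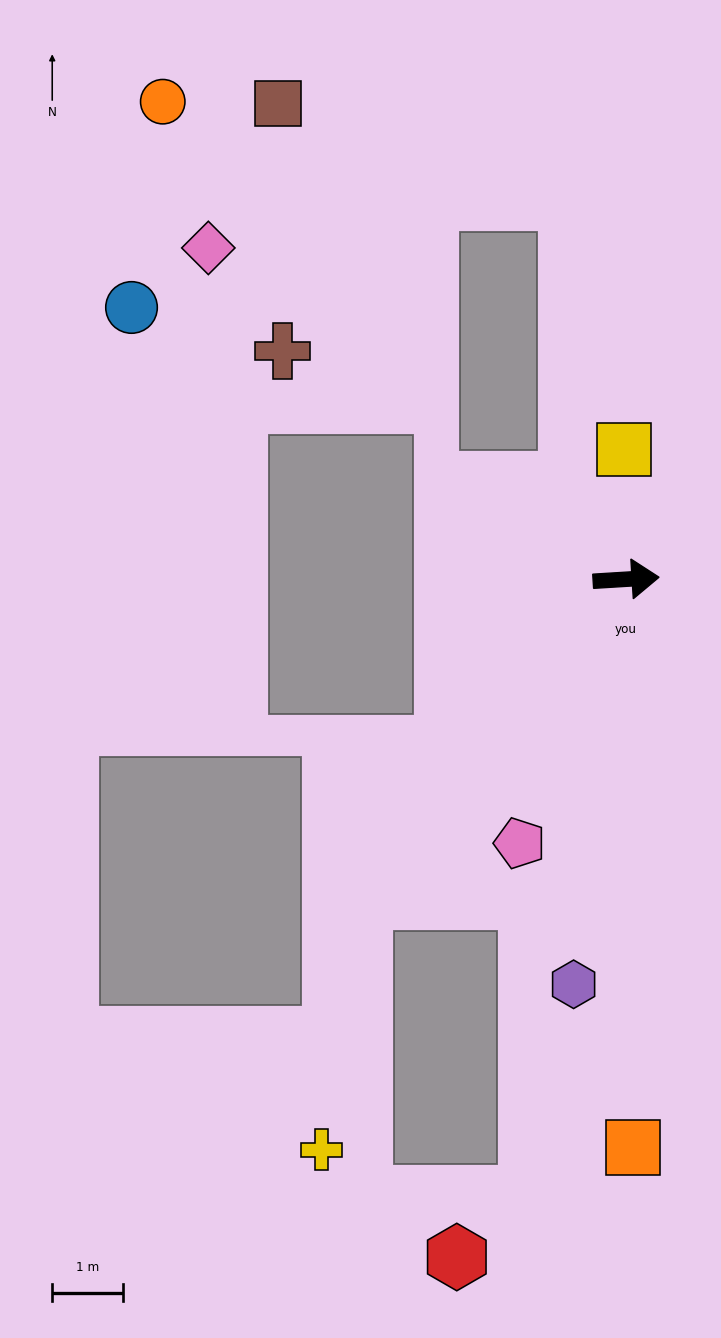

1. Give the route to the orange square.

turn right 93°, forward 8.0 m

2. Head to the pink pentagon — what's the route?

turn right 115°, forward 4.0 m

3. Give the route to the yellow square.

turn left 87°, forward 1.8 m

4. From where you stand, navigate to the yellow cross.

blocked — turn right 133°, forward 5.8 m, then turn left 30°, forward 3.6 m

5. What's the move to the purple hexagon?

turn right 101°, forward 5.7 m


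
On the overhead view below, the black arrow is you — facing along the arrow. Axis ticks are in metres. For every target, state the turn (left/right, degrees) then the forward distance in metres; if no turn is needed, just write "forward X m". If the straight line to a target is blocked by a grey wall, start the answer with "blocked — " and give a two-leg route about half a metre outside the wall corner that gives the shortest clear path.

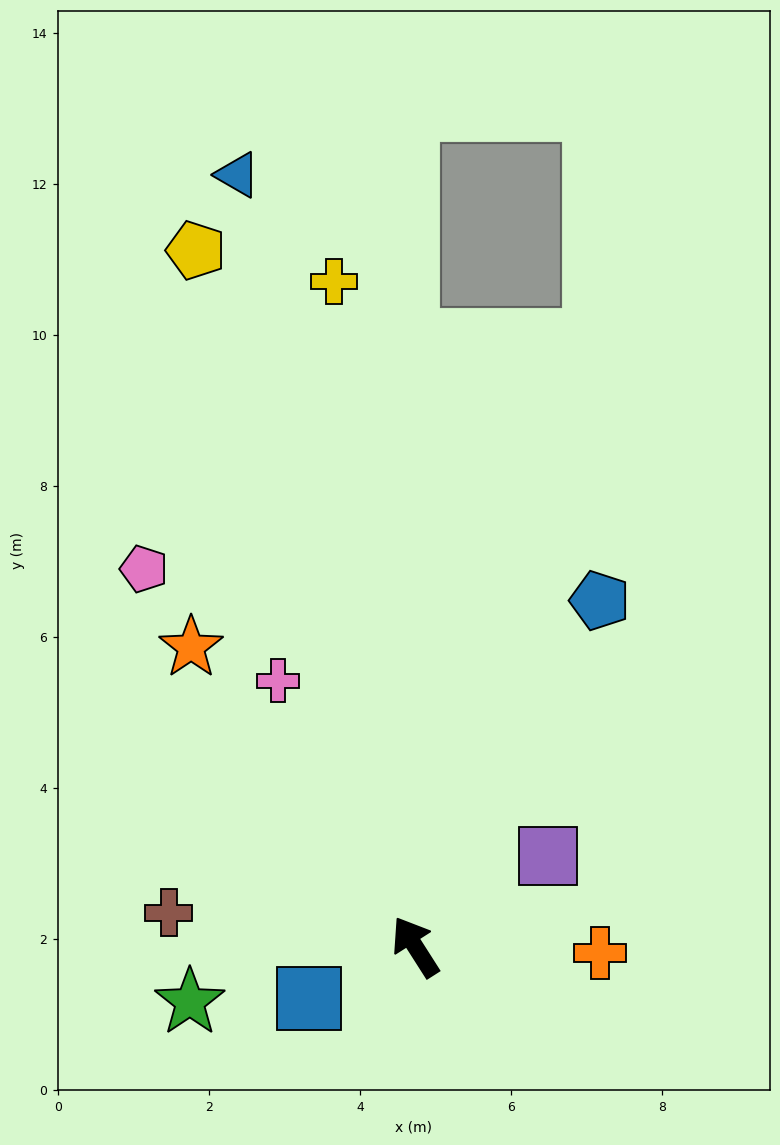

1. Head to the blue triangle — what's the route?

turn right 20°, forward 10.5 m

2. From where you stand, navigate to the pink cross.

turn right 5°, forward 4.0 m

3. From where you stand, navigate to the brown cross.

turn left 50°, forward 3.3 m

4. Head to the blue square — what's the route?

turn left 83°, forward 1.6 m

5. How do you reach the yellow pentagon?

turn right 15°, forward 9.7 m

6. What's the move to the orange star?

turn left 4°, forward 5.0 m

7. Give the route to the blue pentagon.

turn right 61°, forward 5.2 m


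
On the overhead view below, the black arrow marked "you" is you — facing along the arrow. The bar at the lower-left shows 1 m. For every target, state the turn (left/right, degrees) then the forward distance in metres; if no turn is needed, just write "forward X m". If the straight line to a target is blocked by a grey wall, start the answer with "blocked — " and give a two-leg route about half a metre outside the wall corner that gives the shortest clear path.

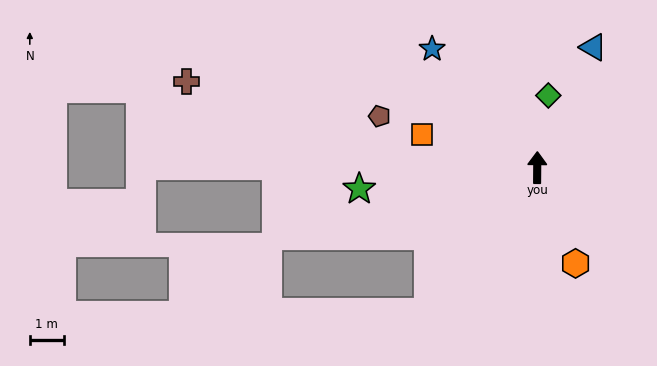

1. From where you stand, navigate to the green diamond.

turn right 8°, forward 2.2 m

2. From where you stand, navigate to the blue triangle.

turn right 24°, forward 3.9 m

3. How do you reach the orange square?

turn left 74°, forward 3.6 m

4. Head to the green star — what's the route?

turn left 97°, forward 5.3 m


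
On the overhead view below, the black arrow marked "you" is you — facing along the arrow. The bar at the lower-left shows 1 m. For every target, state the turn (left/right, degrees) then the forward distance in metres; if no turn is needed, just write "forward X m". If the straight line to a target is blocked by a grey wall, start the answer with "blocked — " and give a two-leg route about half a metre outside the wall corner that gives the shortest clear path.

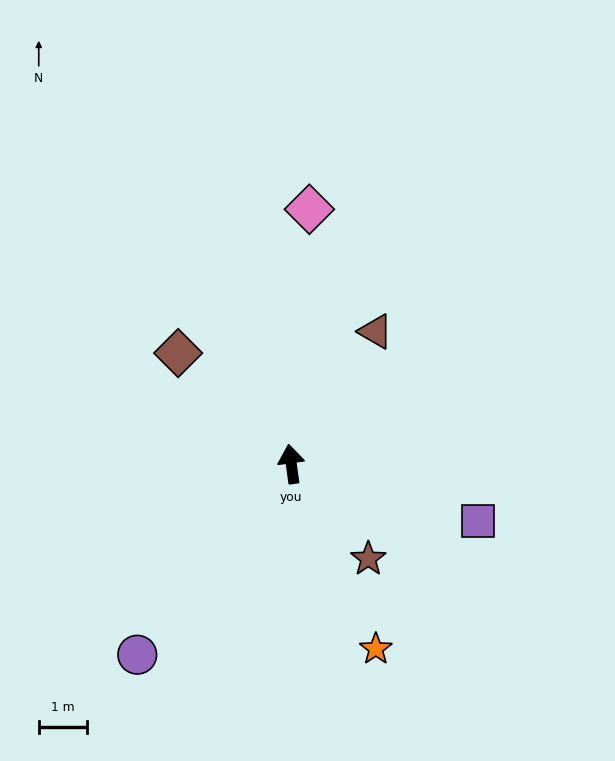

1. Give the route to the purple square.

turn right 115°, forward 4.1 m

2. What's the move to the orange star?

turn right 163°, forward 4.2 m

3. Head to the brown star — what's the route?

turn right 149°, forward 2.5 m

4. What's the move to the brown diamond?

turn left 38°, forward 3.3 m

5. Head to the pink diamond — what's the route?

turn right 12°, forward 5.3 m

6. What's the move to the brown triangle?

turn right 40°, forward 3.3 m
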